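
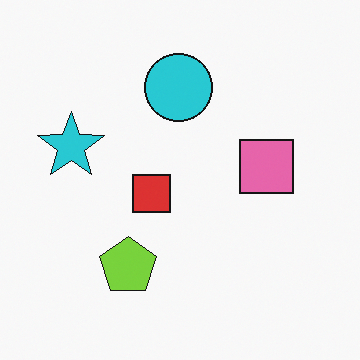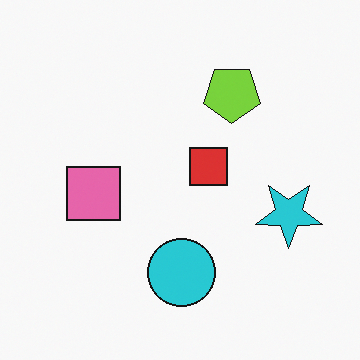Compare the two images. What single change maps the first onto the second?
It was rotated 180°.

The cyan star sits in the left of the first image and the right of the second — consistent with a whole-image 180° rotation.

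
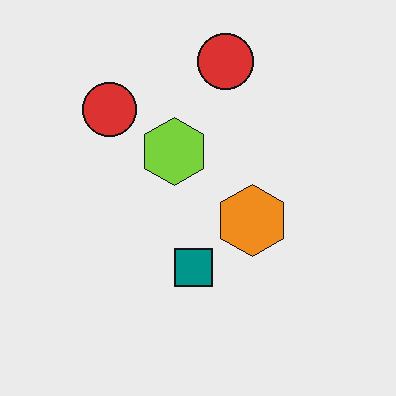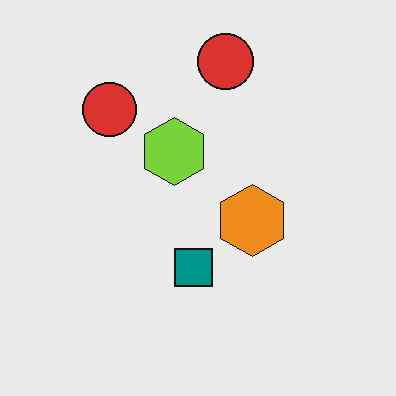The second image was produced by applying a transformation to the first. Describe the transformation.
The transformation is: JPEG-compressed with visible artifacts.

Blocky 8×8 compression artifacts appear around shape edges and the flat background shows ringing — characteristic JPEG degradation.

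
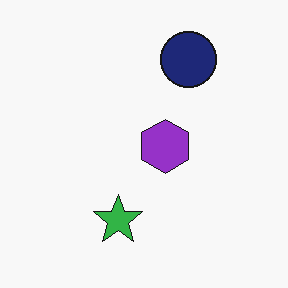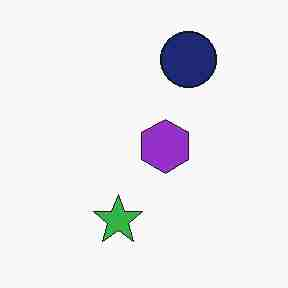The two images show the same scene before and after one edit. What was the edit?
The second image is the first degraded with heavy JPEG compression.

Blocky 8×8 compression artifacts appear around shape edges and the flat background shows ringing — characteristic JPEG degradation.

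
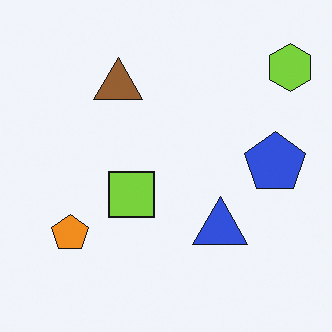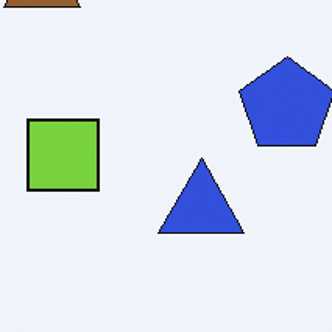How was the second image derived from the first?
The image was cropped to a modestly smaller region and rescaled.

The visible shapes are larger and the field of view is narrower; shapes near the original edges may be partly or wholly outside the frame — a crop-and-rescale.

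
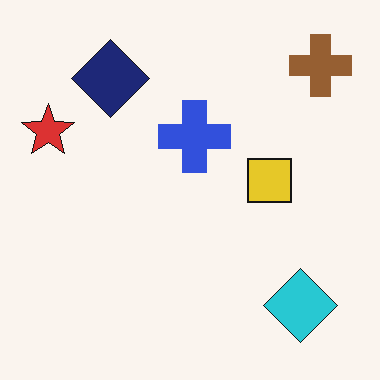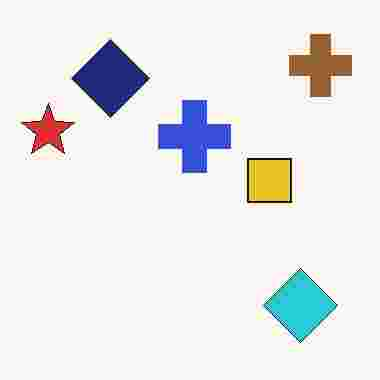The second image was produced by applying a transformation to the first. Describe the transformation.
The image was heavily JPEG-compressed with obvious blocking artifacts.

Blocky 8×8 compression artifacts appear around shape edges and the flat background shows ringing — characteristic JPEG degradation.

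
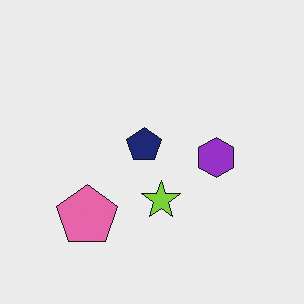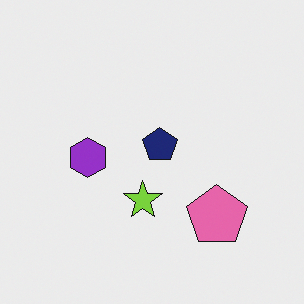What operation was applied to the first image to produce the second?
The transformation is: flipped horizontally (left ↔ right).

The pink pentagon is in the bottom-left of the first image and the bottom-right of the second — shapes on opposite sides of the vertical midline have swapped in a mirror flip.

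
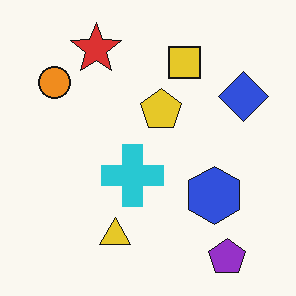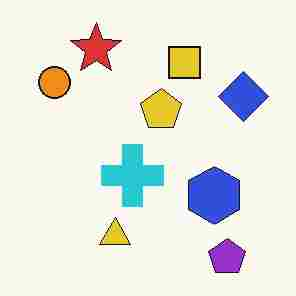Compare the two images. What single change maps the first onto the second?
This is the original image degraded with heavy JPEG compression.

Blocky 8×8 compression artifacts appear around shape edges and the flat background shows ringing — characteristic JPEG degradation.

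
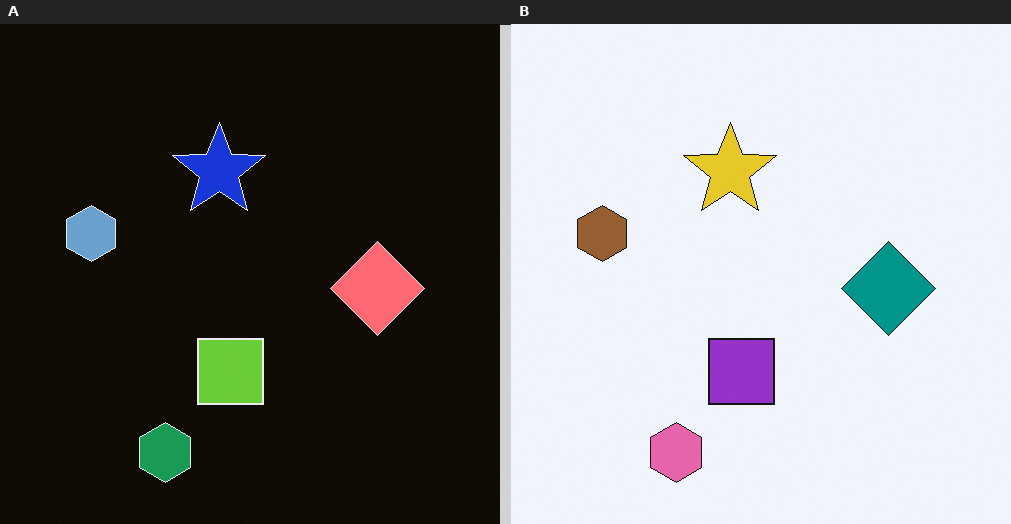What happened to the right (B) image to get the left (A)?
The transformation is: color-inverted (negative).

The light background has become dark and every shape's color is its complement — a photographic negative.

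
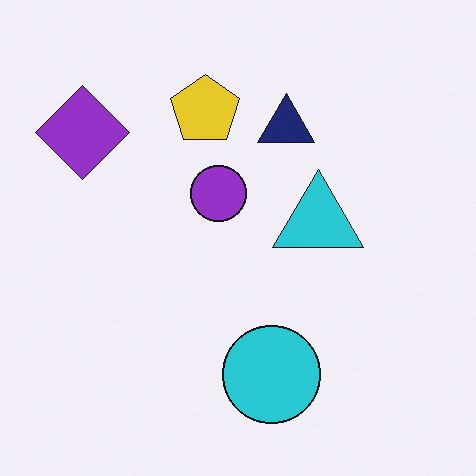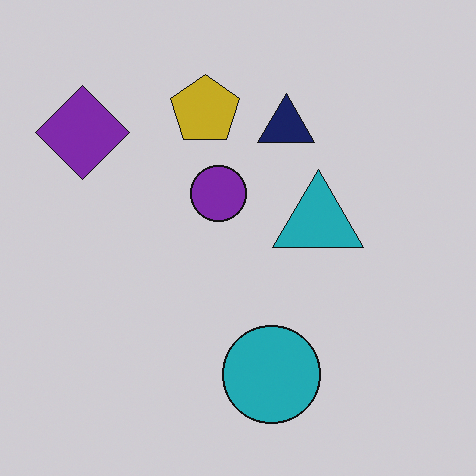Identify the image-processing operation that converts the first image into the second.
This is the original image darkened a little.

Every pixel — background and shapes alike — is uniformly darkened.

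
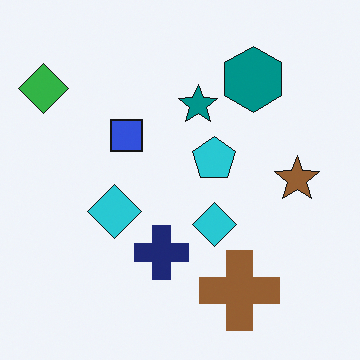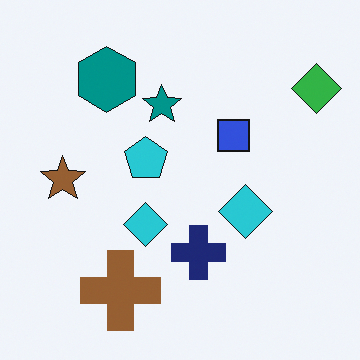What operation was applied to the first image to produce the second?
The image was flipped horizontally (left ↔ right).

The green diamond is in the top-left of the first image and the top-right of the second — shapes on opposite sides of the vertical midline have swapped in a mirror flip.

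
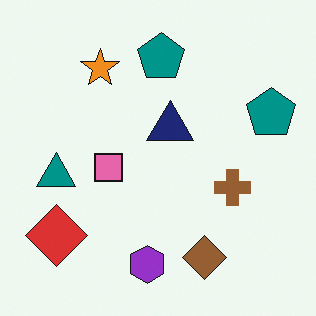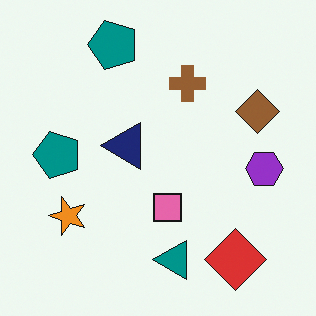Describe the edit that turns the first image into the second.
The image was rotated 90° counter-clockwise.

The red diamond sits in the bottom-left of the first image and the bottom-right of the second — consistent with a whole-image 90° counter-clockwise rotation.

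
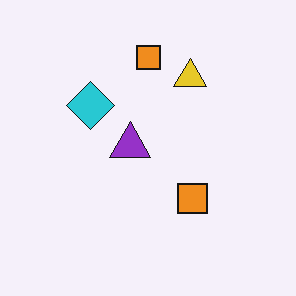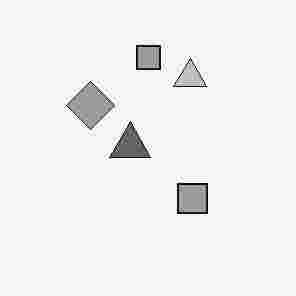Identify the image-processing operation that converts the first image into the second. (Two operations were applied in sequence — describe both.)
Converted to grayscale, then degraded with heavy JPEG compression.

All color is removed — every shape is now a shade of grey. Blocky 8×8 compression artifacts appear around shape edges and the flat background shows ringing — characteristic JPEG degradation.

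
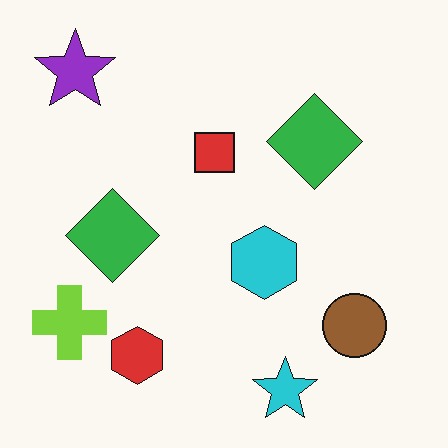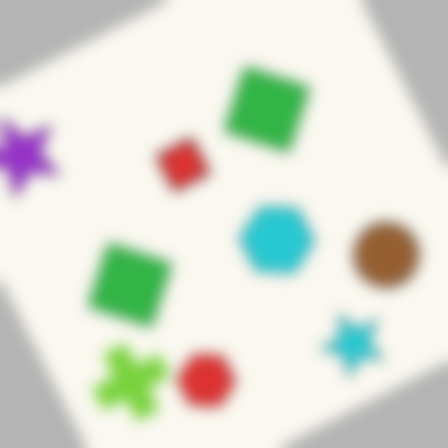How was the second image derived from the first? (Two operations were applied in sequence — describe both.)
This is the original image rotated counter-clockwise by a moderate amount, then strongly gaussian-blurred.

Every shape is tilted by the same angle and the image corners show triangular fill wedges — a whole-image rotation by a non-right angle. Shape edges and outlines are uniformly softened across the whole image.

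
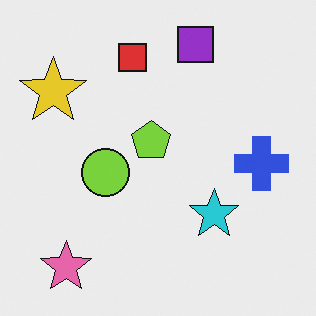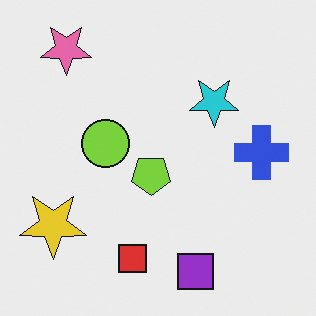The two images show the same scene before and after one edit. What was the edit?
This is the original image flipped vertically (top ↔ bottom).

The purple square is in the top of the first image and the bottom of the second — shapes on opposite sides of the horizontal midline have swapped in a mirror flip.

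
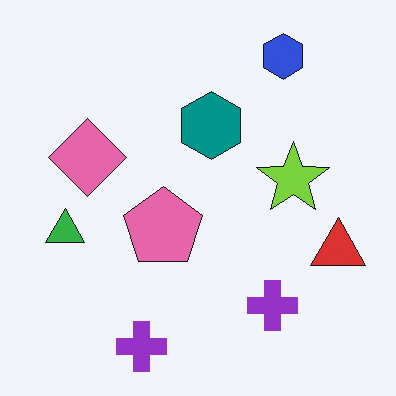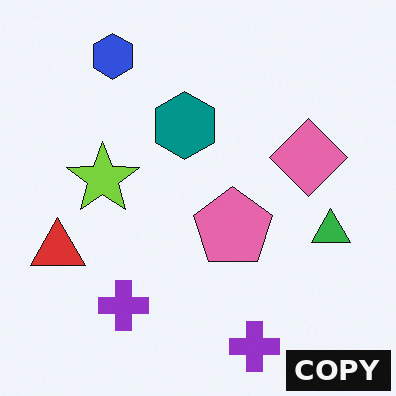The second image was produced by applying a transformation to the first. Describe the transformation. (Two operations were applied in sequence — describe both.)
It was flipped horizontally (left ↔ right), then watermarked with the text "COPY" in the lower-right corner.

The red triangle is in the right of the first image and the left of the second — shapes on opposite sides of the vertical midline have swapped in a mirror flip. A dark label reading "COPY" appears in the lower-right corner.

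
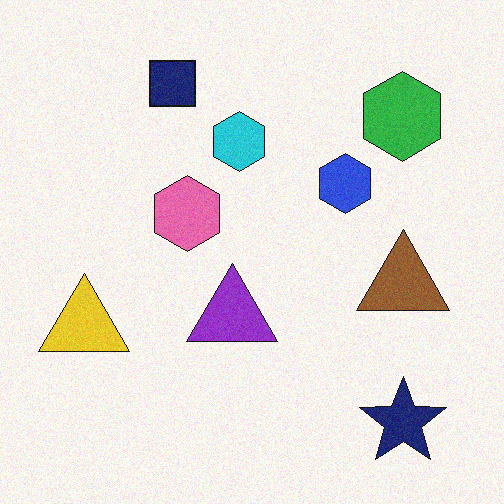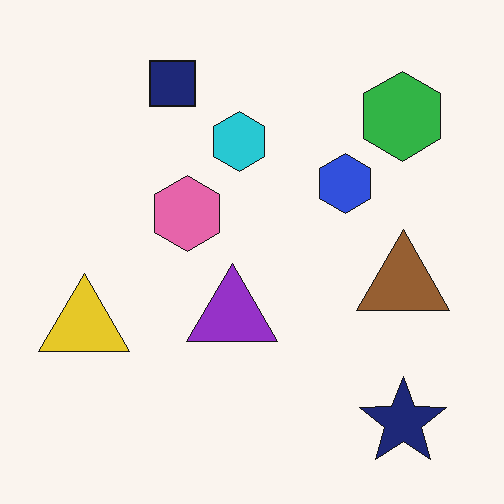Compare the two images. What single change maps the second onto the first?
The transformation is: degraded with a light layer of grain.

Random speckle covers the whole image, including the flat background.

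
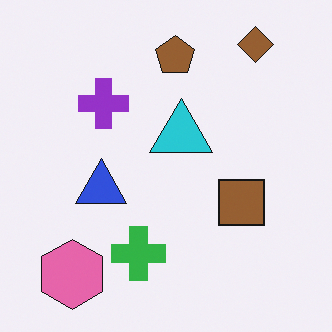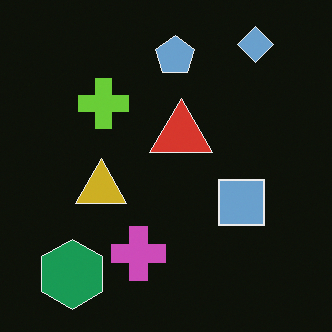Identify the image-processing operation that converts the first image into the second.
This is the original image color-inverted (negative).

The light background has become dark and every shape's color is its complement — a photographic negative.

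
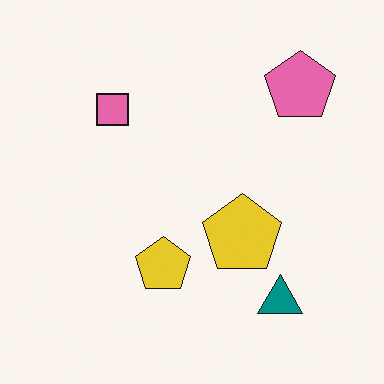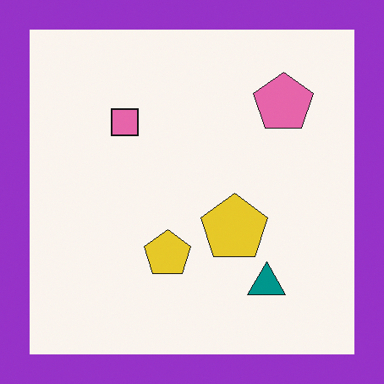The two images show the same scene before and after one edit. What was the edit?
The image was framed with a purple border.

A solid purple frame runs around the edge of the second image, with the content slightly shrunk inside it.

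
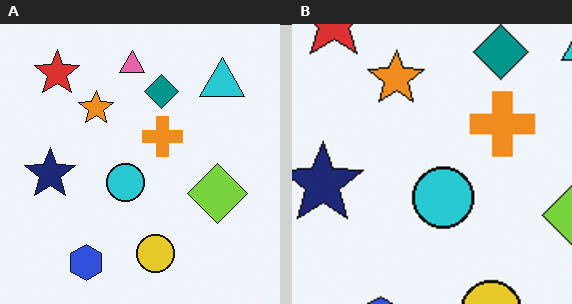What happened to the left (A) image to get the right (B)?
The right (B) image is the left (A) cropped slightly and scaled back up.

The visible shapes are larger and the field of view is narrower; shapes near the original edges may be partly or wholly outside the frame — a crop-and-rescale.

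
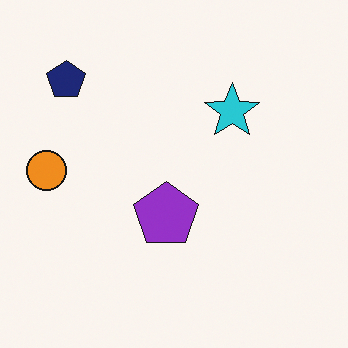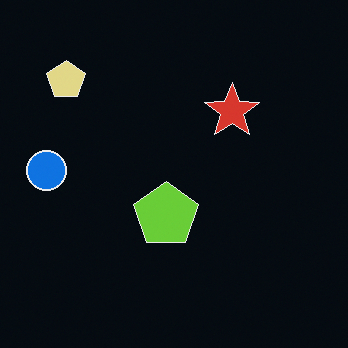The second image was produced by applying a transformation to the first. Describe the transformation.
Color-inverted (negative).

The light background has become dark and every shape's color is its complement — a photographic negative.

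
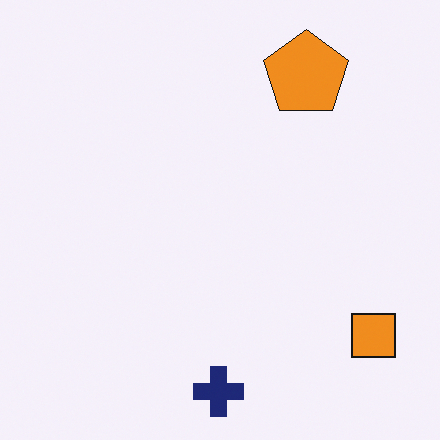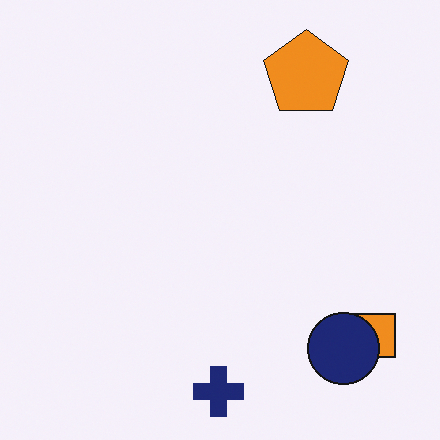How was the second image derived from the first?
The image was overlaid with an additional navy circle.

A navy circle appears in the second image that is absent from the first.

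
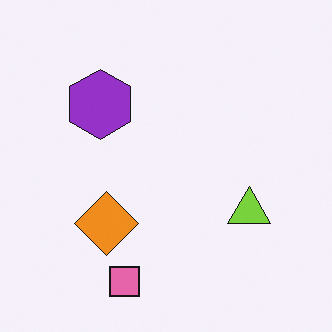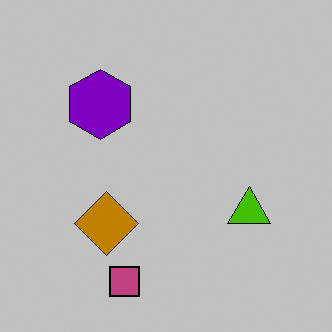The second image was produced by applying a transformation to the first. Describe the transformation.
The transformation is: aggressively posterized.

Each flat color has snapped to a coarser quantized level — most visibly, the near-white background has dropped to a flat grey.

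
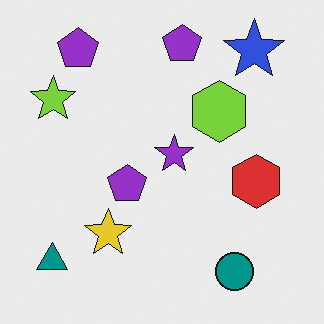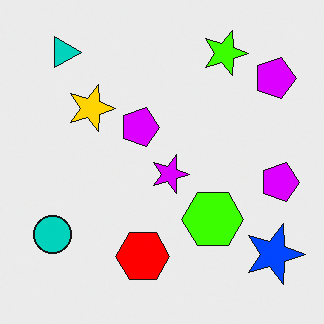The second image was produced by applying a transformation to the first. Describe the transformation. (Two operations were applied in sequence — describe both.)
The transformation is: rotated 90° clockwise, then heavily oversaturated.

The teal triangle sits in the bottom-left of the first image and the top-left of the second — consistent with a whole-image 90° clockwise rotation. All colors are more vivid — a global saturation change.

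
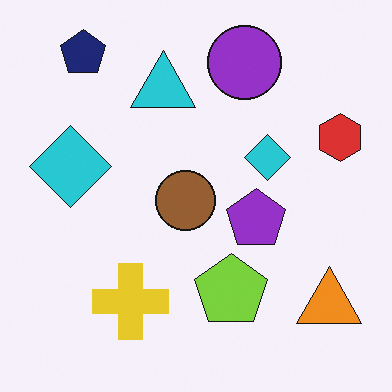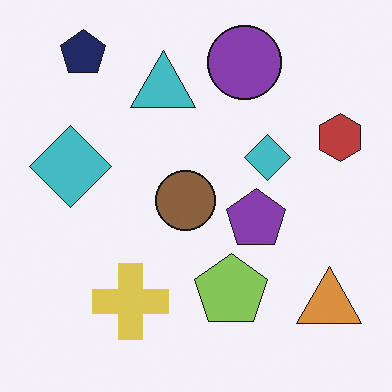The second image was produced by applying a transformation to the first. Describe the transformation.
The image was slightly desaturated.

All colors are more muted and greyish — a global saturation change.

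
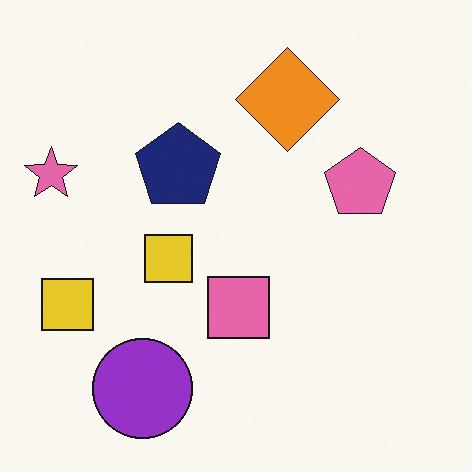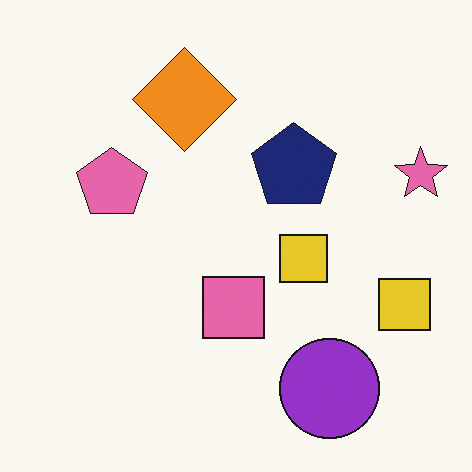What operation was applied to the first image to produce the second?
The transformation is: flipped horizontally (left ↔ right).

The pink star is in the left of the first image and the right of the second — shapes on opposite sides of the vertical midline have swapped in a mirror flip.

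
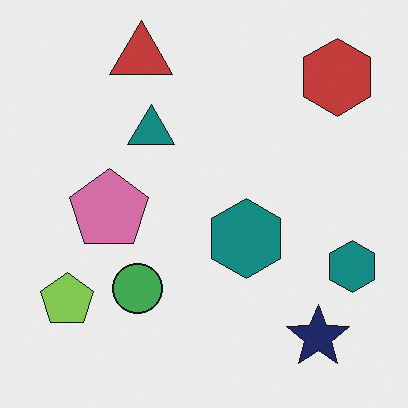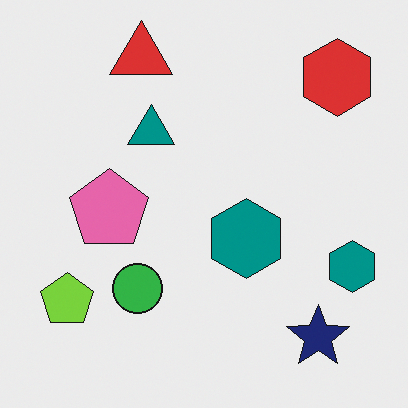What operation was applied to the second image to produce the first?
It was slightly desaturated.

All colors are more muted and greyish — a global saturation change.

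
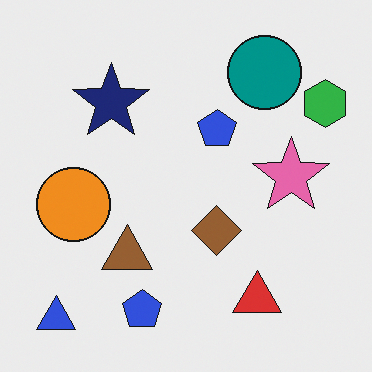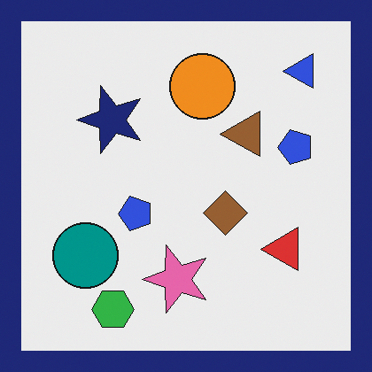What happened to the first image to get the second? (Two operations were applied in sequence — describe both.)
The image was transposed (reflected across the top-left ↔ bottom-right diagonal), then framed with a navy border.

Shapes have swapped their row and column positions — what was in the top-right is now in the bottom-left — a diagonal reflection. A solid navy frame runs around the edge of the second image, with the content slightly shrunk inside it.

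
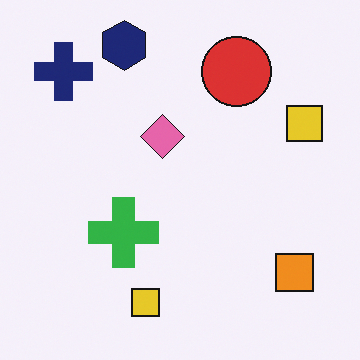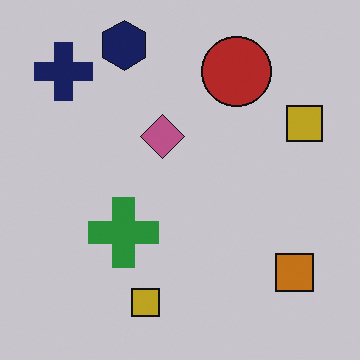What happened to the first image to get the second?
It was darkened a little.

Every pixel — background and shapes alike — is uniformly darkened.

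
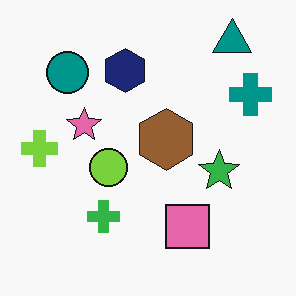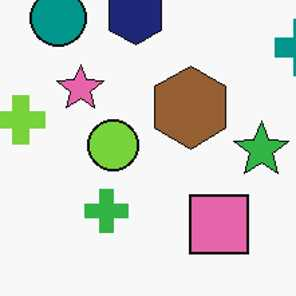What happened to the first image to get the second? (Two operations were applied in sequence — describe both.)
The image was cropped to a modestly smaller region and rescaled, then JPEG-compressed with visible artifacts.

The visible shapes are larger and the field of view is narrower; shapes near the original edges may be partly or wholly outside the frame — a crop-and-rescale. Blocky 8×8 compression artifacts appear around shape edges and the flat background shows ringing — characteristic JPEG degradation.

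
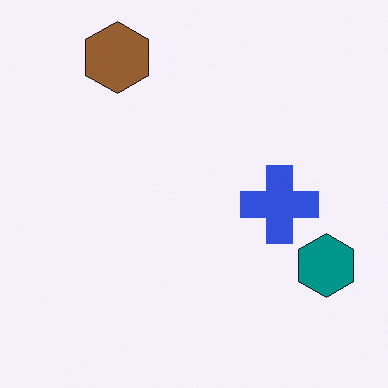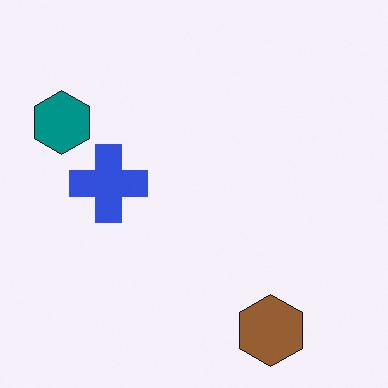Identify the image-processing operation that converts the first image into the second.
The transformation is: rotated 180°.

The brown hexagon sits in the top-left of the first image and the bottom-right of the second — consistent with a whole-image 180° rotation.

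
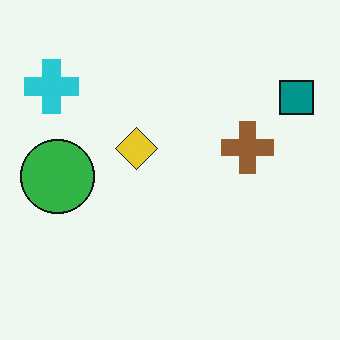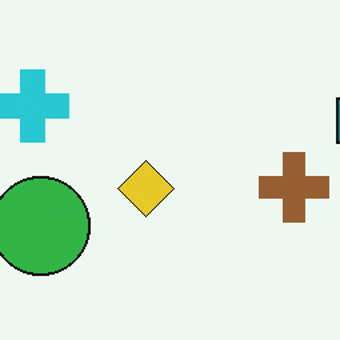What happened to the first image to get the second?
The image was cropped slightly and scaled back up.

The visible shapes are larger and the field of view is narrower; shapes near the original edges may be partly or wholly outside the frame — a crop-and-rescale.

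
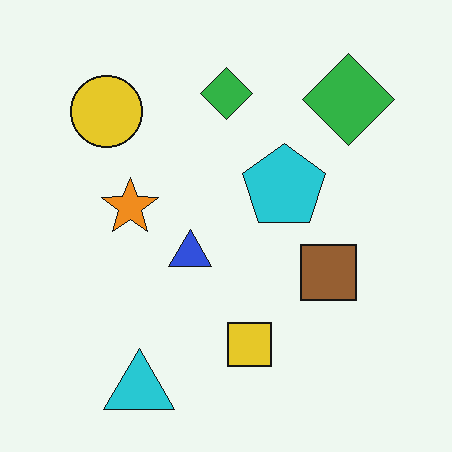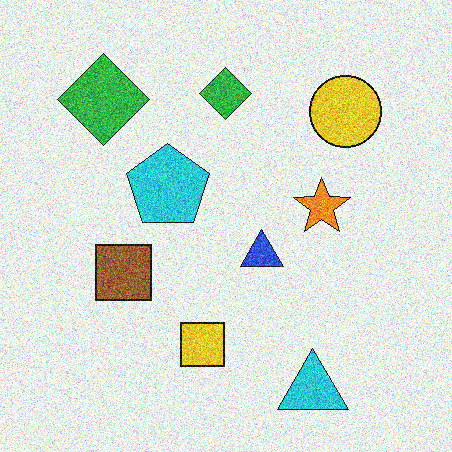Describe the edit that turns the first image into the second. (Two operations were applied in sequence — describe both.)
It was degraded with heavy additive noise, then flipped horizontally (left ↔ right).

Random speckle covers the whole image, including the flat background. The yellow circle is in the top-left of the first image and the top-right of the second — shapes on opposite sides of the vertical midline have swapped in a mirror flip.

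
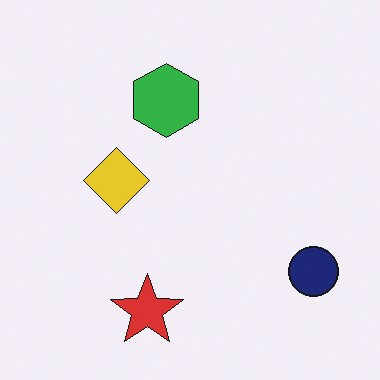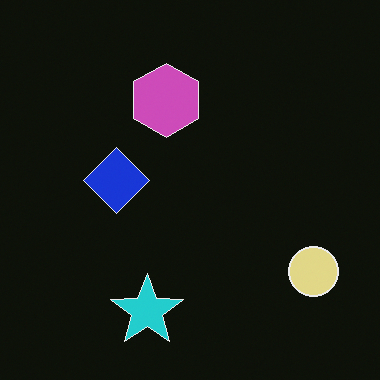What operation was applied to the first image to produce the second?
The second image is the first color-inverted (negative).

The light background has become dark and every shape's color is its complement — a photographic negative.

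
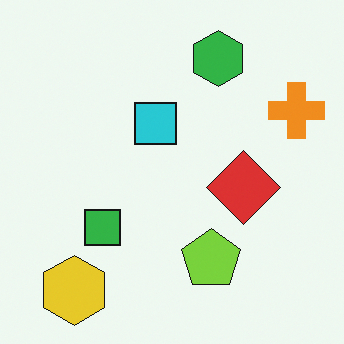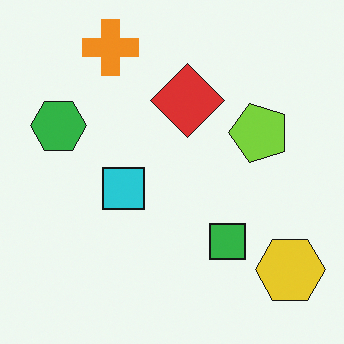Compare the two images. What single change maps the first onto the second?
It was rotated 90° counter-clockwise.

The yellow hexagon sits in the bottom-left of the first image and the bottom-right of the second — consistent with a whole-image 90° counter-clockwise rotation.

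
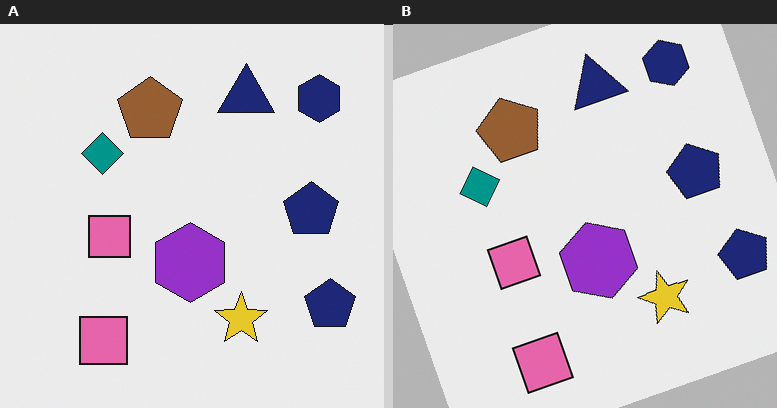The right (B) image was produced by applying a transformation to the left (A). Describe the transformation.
The transformation is: rotated counter-clockwise by a clearly visible amount.

Every shape is tilted by the same angle and the image corners show triangular fill wedges — a whole-image rotation by a non-right angle.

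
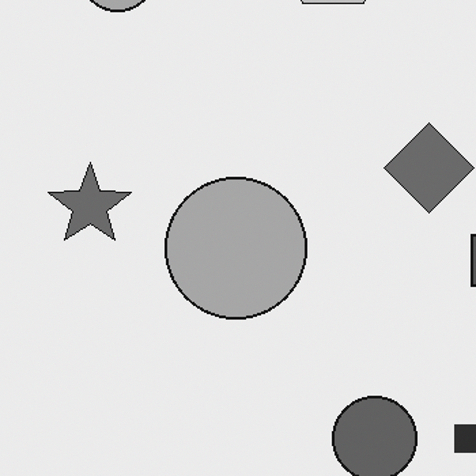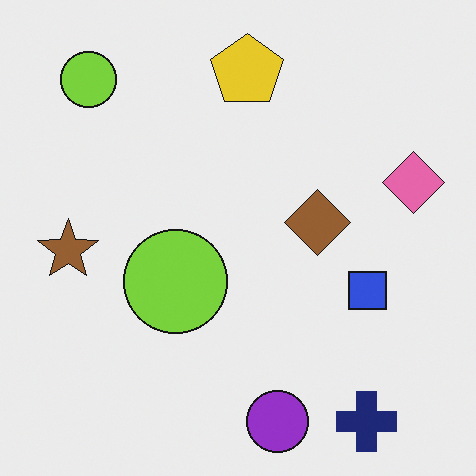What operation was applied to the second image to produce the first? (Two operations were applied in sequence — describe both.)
This is the original image converted to grayscale, then cropped slightly and scaled back up.

All color is removed — every shape is now a shade of grey. The visible shapes are larger and the field of view is narrower; shapes near the original edges may be partly or wholly outside the frame — a crop-and-rescale.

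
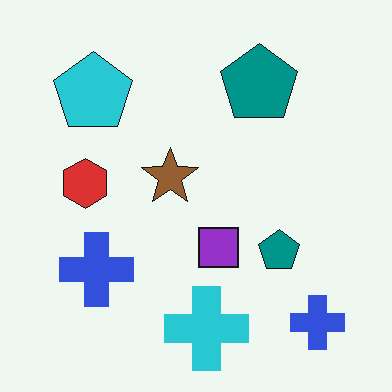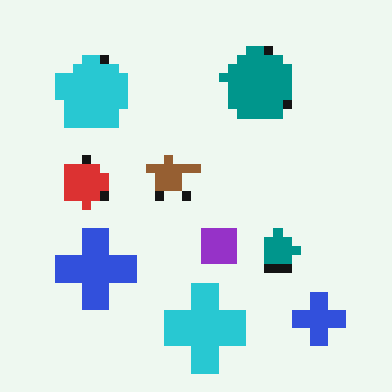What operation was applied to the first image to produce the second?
Coarsely pixelated.

Shapes are reduced to large square blocks; fine edges and outlines are lost — a downscale-then-upscale (mosaic) effect.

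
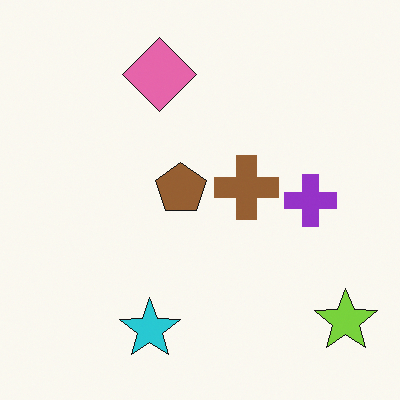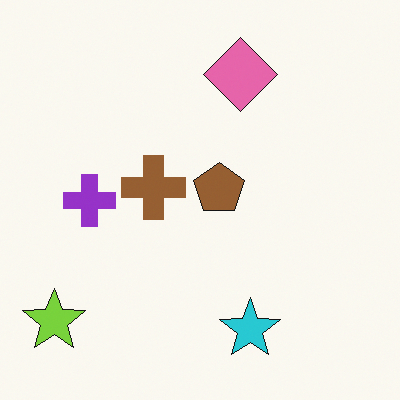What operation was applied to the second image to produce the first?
This is the original image flipped horizontally (left ↔ right).

The lime star is in the bottom-left of the second image and the bottom-right of the first — shapes on opposite sides of the vertical midline have swapped in a mirror flip.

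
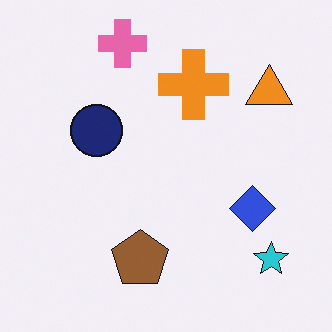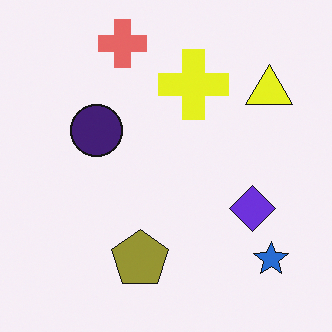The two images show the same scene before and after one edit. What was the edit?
The image was hue-shifted slightly.

Every shape's color has rotated by the same amount around the hue wheel — a uniform hue shift.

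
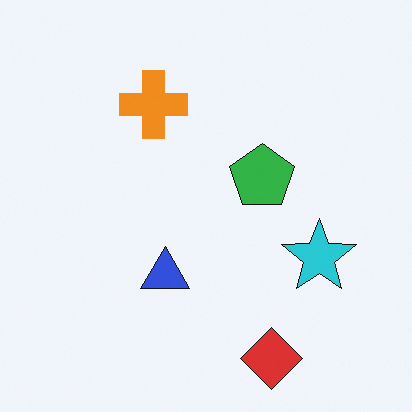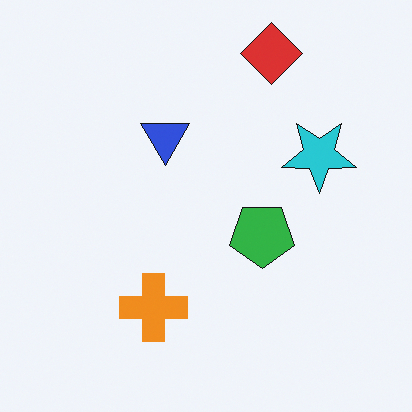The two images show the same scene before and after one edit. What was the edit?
This is the original image flipped vertically (top ↔ bottom).

The red diamond is in the bottom of the first image and the top of the second — shapes on opposite sides of the horizontal midline have swapped in a mirror flip.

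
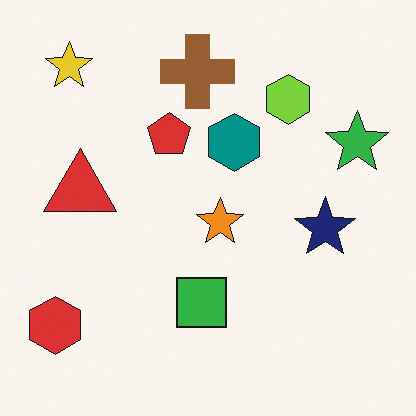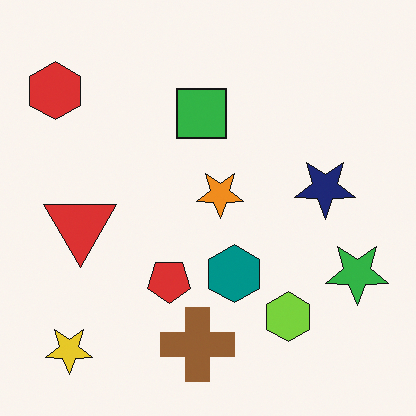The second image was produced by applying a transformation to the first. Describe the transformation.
The second image is the first flipped vertically (top ↔ bottom).

The yellow star is in the top-left of the first image and the bottom-left of the second — shapes on opposite sides of the horizontal midline have swapped in a mirror flip.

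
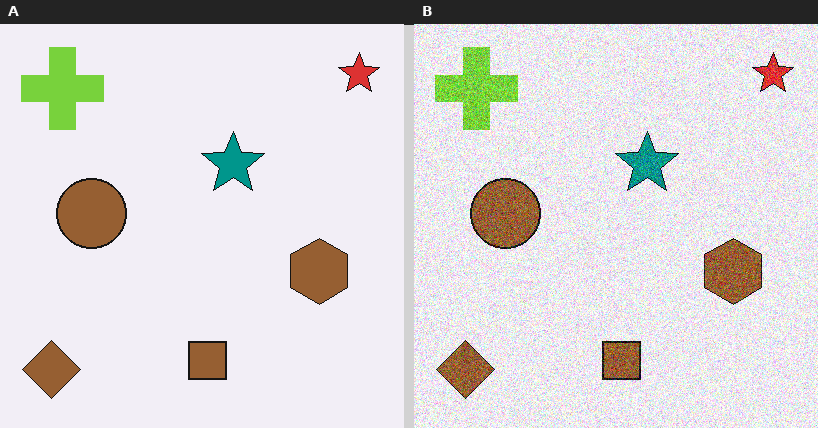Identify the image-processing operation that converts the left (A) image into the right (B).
This is the original image degraded with a thick layer of grain.

Random speckle covers the whole image, including the flat background.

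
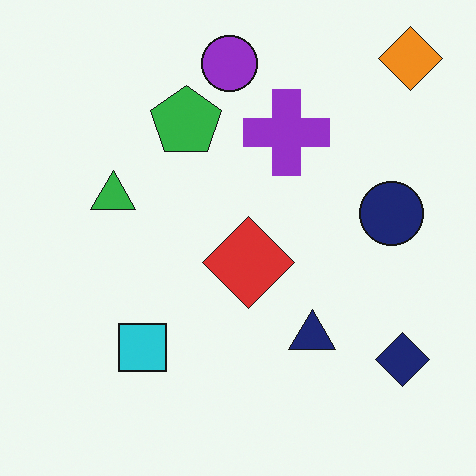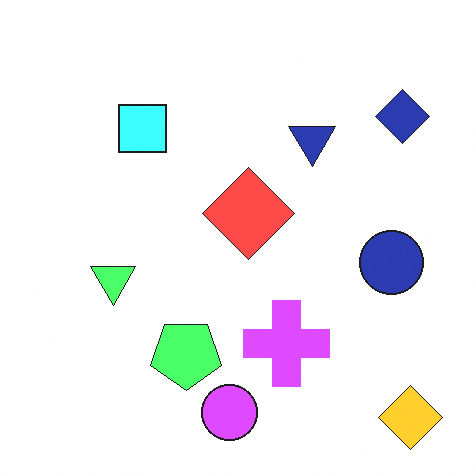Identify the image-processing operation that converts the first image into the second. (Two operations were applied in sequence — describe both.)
Flipped vertically (top ↔ bottom), then substantially brightened.

The orange diamond is in the top-right of the first image and the bottom-right of the second — shapes on opposite sides of the horizontal midline have swapped in a mirror flip. Every pixel — background and shapes alike — is uniformly brightened.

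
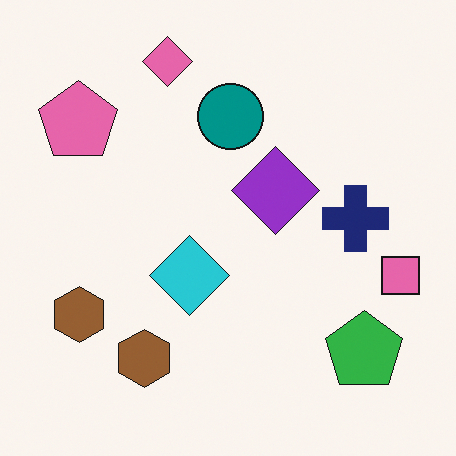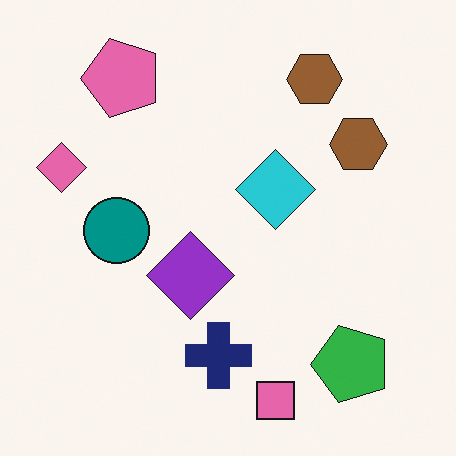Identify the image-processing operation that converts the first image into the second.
This is the original image transposed (reflected across the top-left ↔ bottom-right diagonal).

Shapes have swapped their row and column positions — what was in the top-right is now in the bottom-left — a diagonal reflection.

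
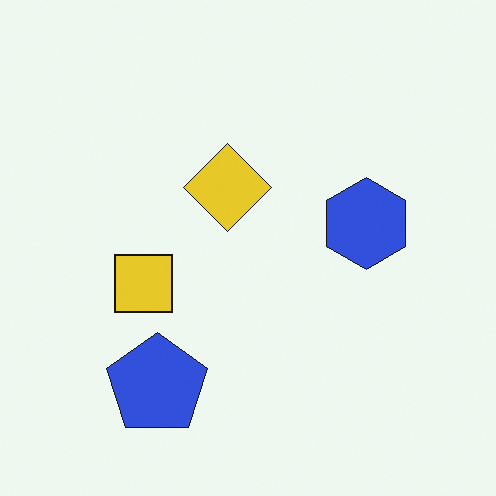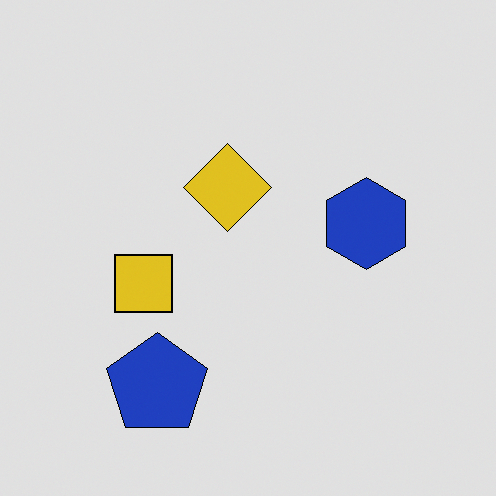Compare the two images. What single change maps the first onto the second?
This is the original image moderately posterized.

Each flat color has snapped to a coarser quantized level — most visibly, the near-white background has dropped to a flat grey.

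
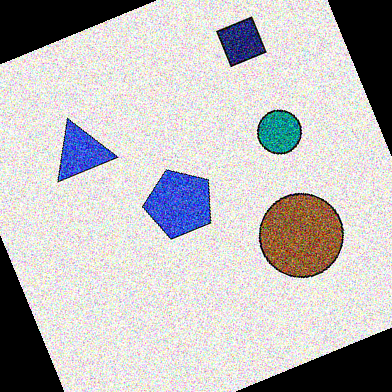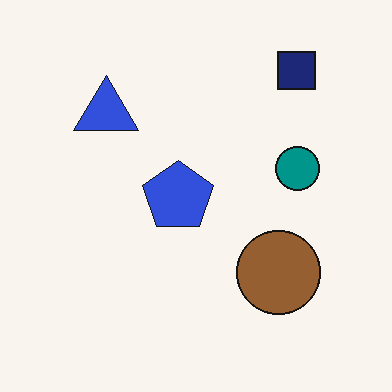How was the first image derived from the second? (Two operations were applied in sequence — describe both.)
It was degraded with strong gaussian noise, then rotated counter-clockwise by a clearly visible amount.

Random speckle covers the whole image, including the flat background. Every shape is tilted by the same angle and the image corners show triangular fill wedges — a whole-image rotation by a non-right angle.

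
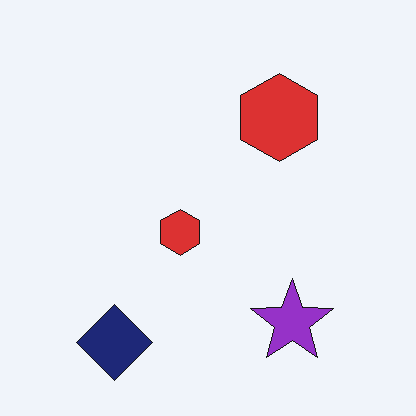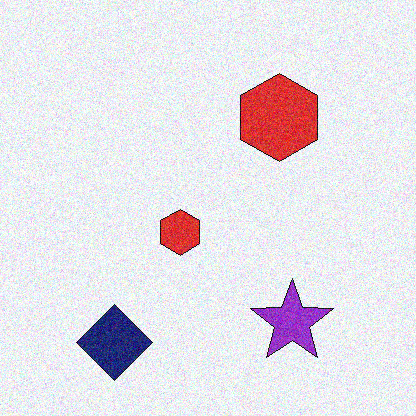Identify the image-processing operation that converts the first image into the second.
It was degraded with visible gaussian noise.

Random speckle covers the whole image, including the flat background.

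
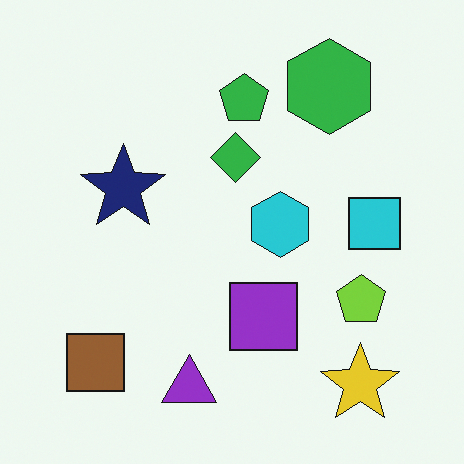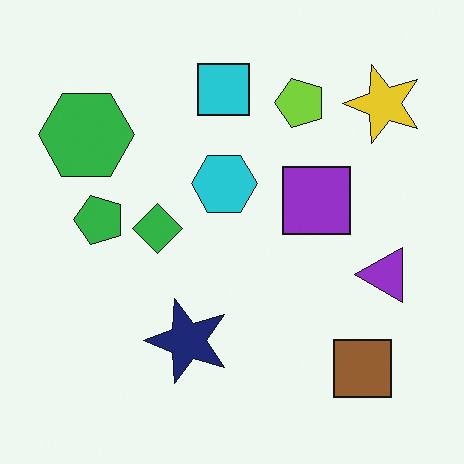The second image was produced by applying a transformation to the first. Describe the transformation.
The image was rotated 90° counter-clockwise.

The yellow star sits in the bottom-right of the first image and the top-right of the second — consistent with a whole-image 90° counter-clockwise rotation.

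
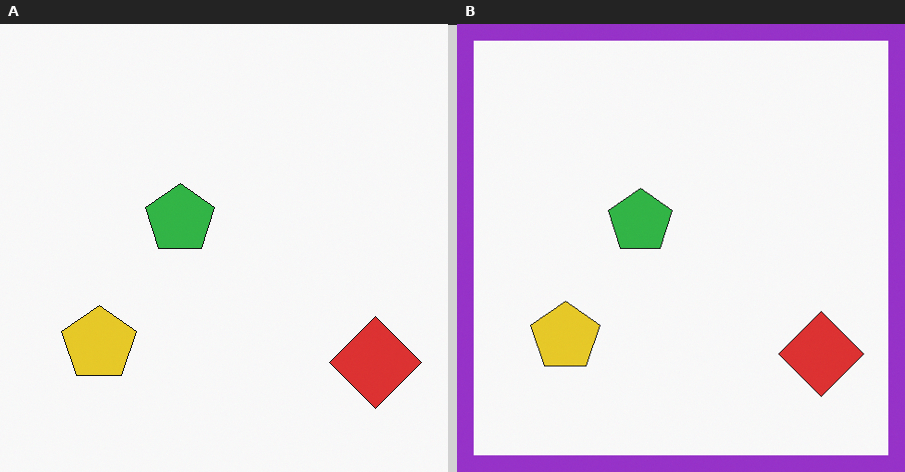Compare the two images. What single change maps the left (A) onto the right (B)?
The right (B) image is the left (A) framed with a purple border.

A solid purple frame runs around the edge of the right (B) image, with the content slightly shrunk inside it.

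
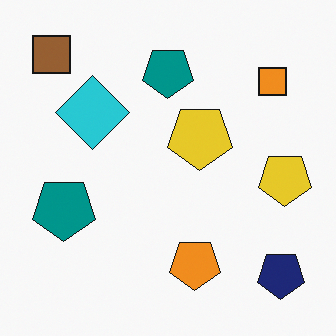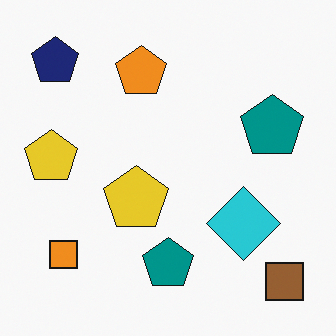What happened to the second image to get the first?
It was rotated 180°.

The brown square sits in the bottom-right of the second image and the top-left of the first — consistent with a whole-image 180° rotation.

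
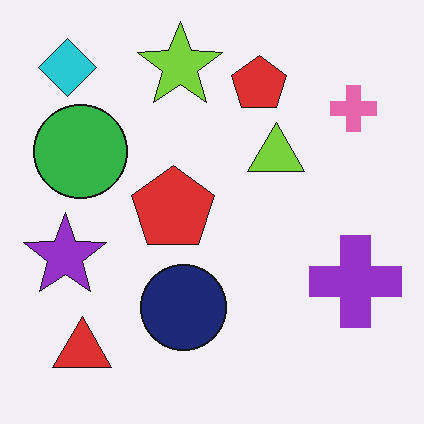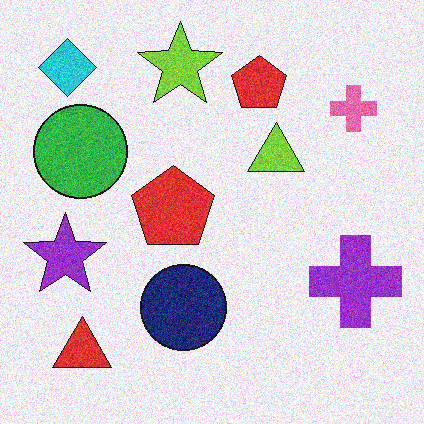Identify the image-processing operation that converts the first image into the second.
Degraded with moderate additive noise.

Random speckle covers the whole image, including the flat background.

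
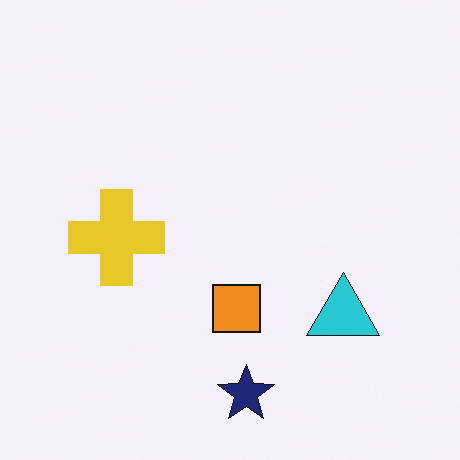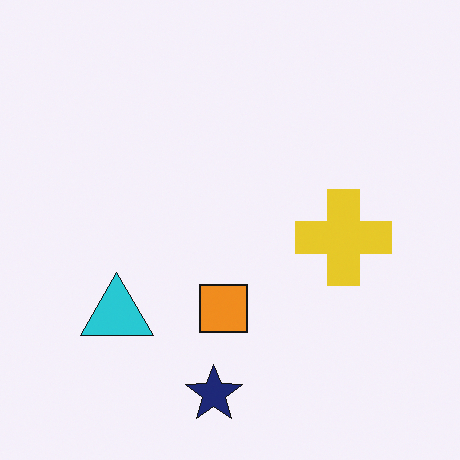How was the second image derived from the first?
This is the original image flipped horizontally (left ↔ right).

The yellow cross is in the left of the first image and the right of the second — shapes on opposite sides of the vertical midline have swapped in a mirror flip.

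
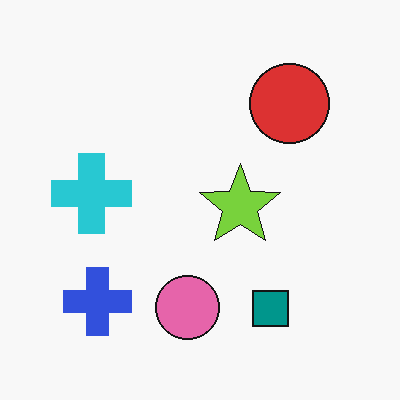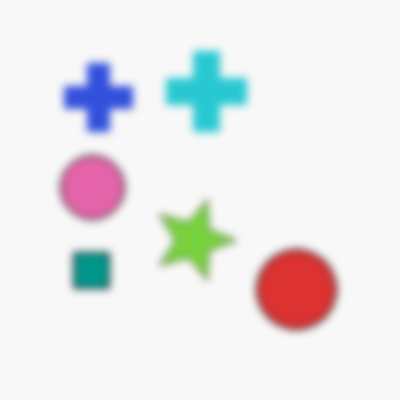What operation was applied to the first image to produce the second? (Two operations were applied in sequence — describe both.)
The transformation is: moderately blurred, then rotated 90° clockwise.

Shape edges and outlines are uniformly softened across the whole image. The blue cross sits in the bottom-left of the first image and the top-left of the second — consistent with a whole-image 90° clockwise rotation.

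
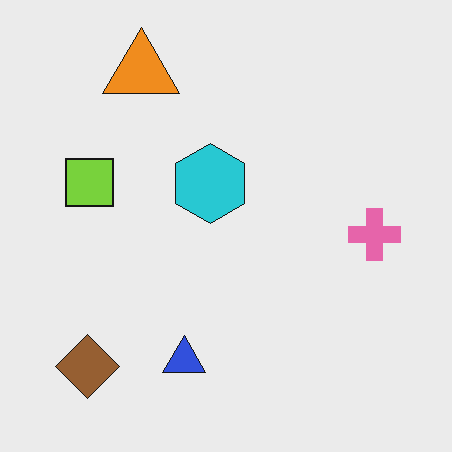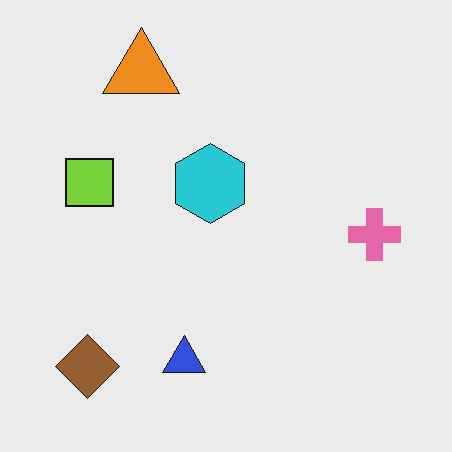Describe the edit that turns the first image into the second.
The image was given moderate JPEG compression.

Blocky 8×8 compression artifacts appear around shape edges and the flat background shows ringing — characteristic JPEG degradation.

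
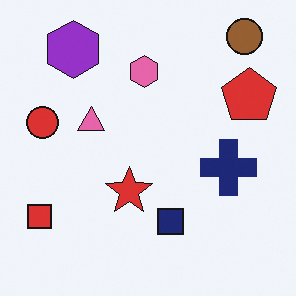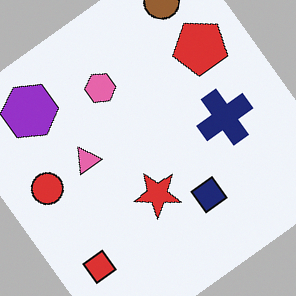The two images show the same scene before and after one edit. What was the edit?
This is the original image rotated counter-clockwise by a large amount — several tens of degrees.

Every shape is tilted by the same angle and the image corners show triangular fill wedges — a whole-image rotation by a non-right angle.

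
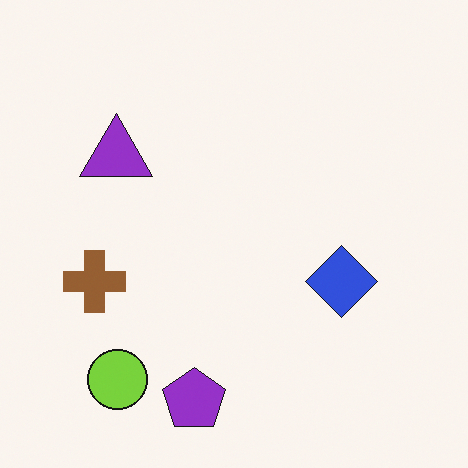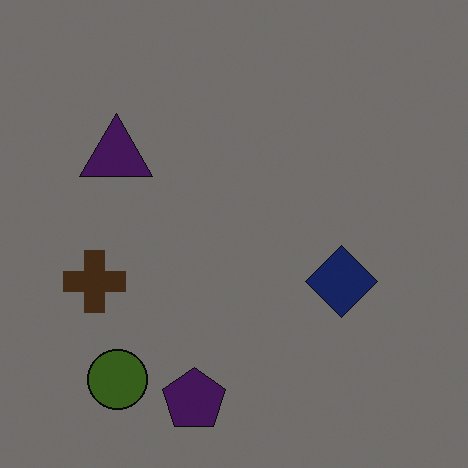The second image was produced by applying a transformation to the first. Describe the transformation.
This is the original image darkened a lot.

Every pixel — background and shapes alike — is uniformly darkened.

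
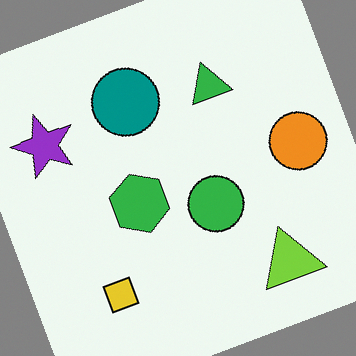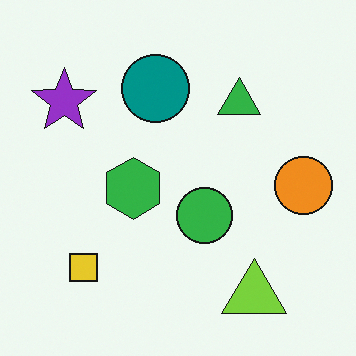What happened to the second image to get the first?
The transformation is: rotated counter-clockwise by a moderate amount.

Every shape is tilted by the same angle and the image corners show triangular fill wedges — a whole-image rotation by a non-right angle.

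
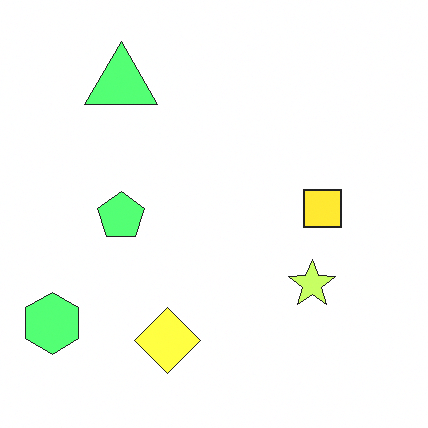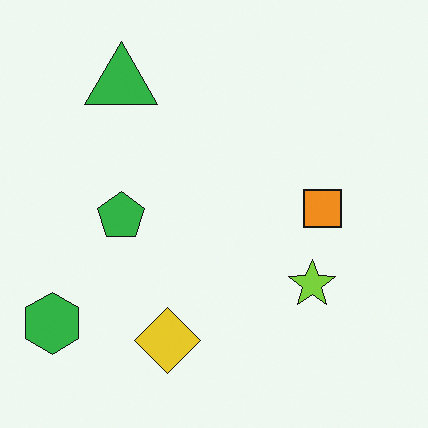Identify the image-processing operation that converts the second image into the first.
The image was brightened a lot.

Every pixel — background and shapes alike — is uniformly brightened.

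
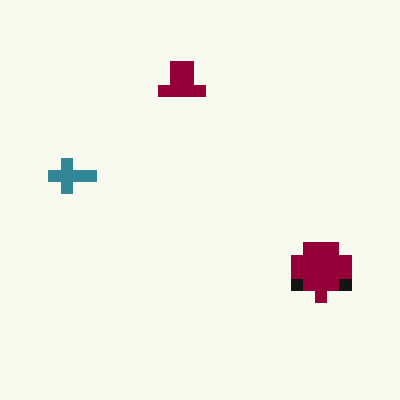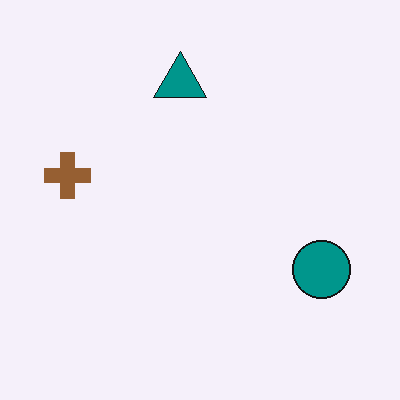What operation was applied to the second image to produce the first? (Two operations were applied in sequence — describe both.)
The image was hue-shifted through roughly half the color wheel, then heavily pixelated into large blocks.

Every shape's color has rotated by the same amount around the hue wheel — a uniform hue shift. Shapes are reduced to large square blocks; fine edges and outlines are lost — a downscale-then-upscale (mosaic) effect.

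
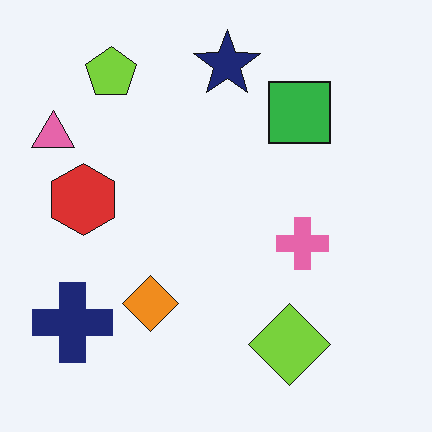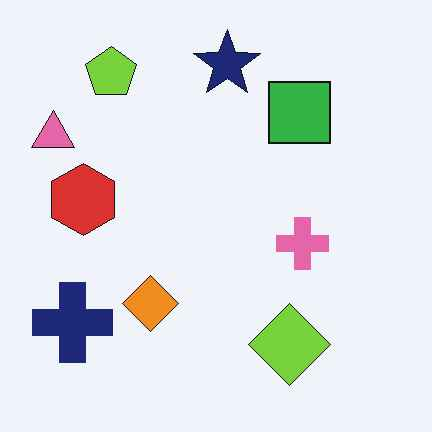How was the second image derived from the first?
The second image is the first JPEG-compressed with visible artifacts.

Blocky 8×8 compression artifacts appear around shape edges and the flat background shows ringing — characteristic JPEG degradation.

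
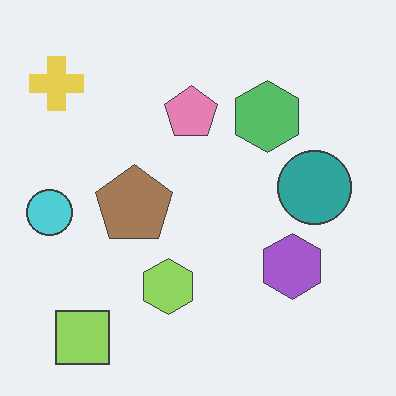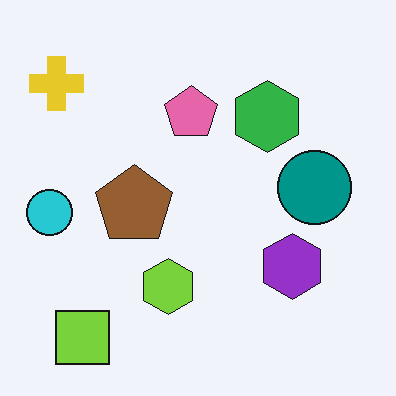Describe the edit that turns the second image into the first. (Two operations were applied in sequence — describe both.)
The transformation is: given slightly reduced contrast, then JPEG-compressed with visible artifacts.

Tones are pushed toward mid-grey across the whole image — a global contrast change. Blocky 8×8 compression artifacts appear around shape edges and the flat background shows ringing — characteristic JPEG degradation.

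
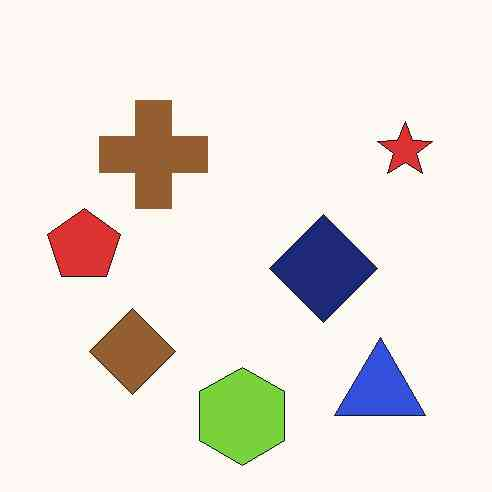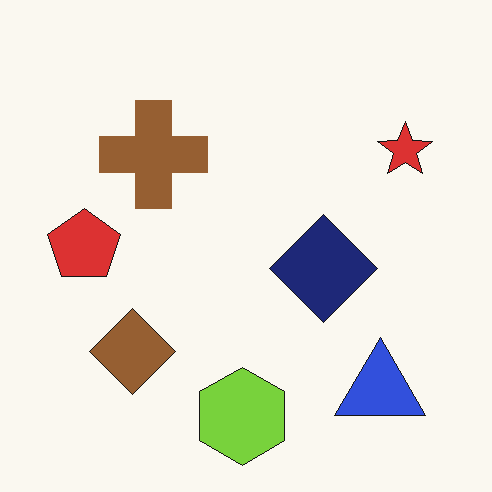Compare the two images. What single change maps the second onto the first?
The image was given moderate JPEG compression.

Blocky 8×8 compression artifacts appear around shape edges and the flat background shows ringing — characteristic JPEG degradation.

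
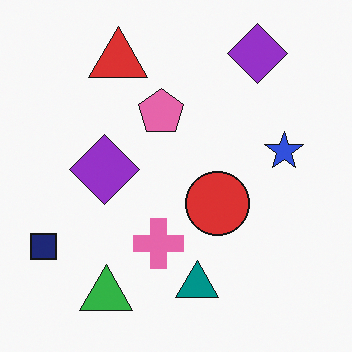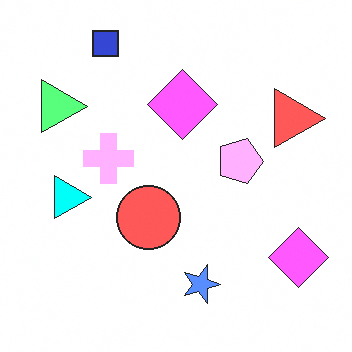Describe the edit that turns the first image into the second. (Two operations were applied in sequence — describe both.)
Rotated 90° clockwise, then brightened a lot.

The navy square sits in the bottom-left of the first image and the top-left of the second — consistent with a whole-image 90° clockwise rotation. Every pixel — background and shapes alike — is uniformly brightened.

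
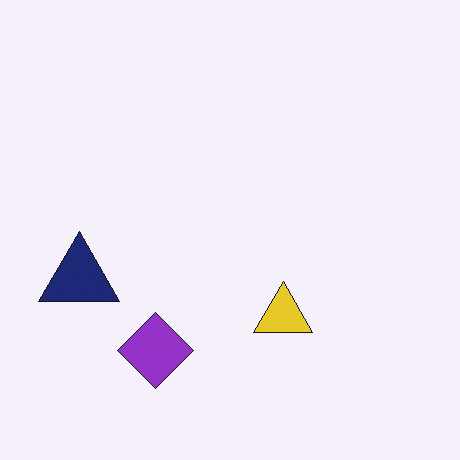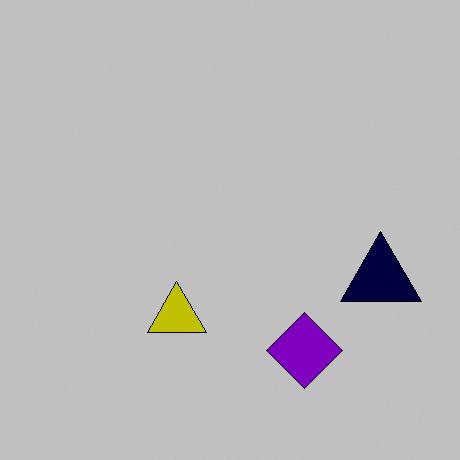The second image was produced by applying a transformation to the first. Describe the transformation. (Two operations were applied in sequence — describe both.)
This is the original image aggressively posterized, then flipped horizontally (left ↔ right).

Each flat color has snapped to a coarser quantized level — most visibly, the near-white background has dropped to a flat grey. The navy triangle is in the left of the first image and the right of the second — shapes on opposite sides of the vertical midline have swapped in a mirror flip.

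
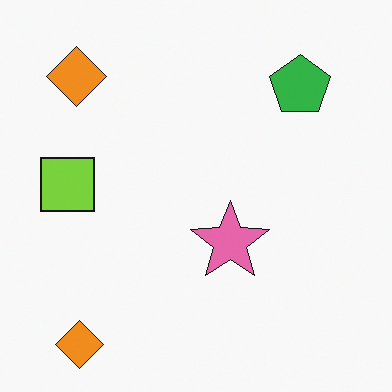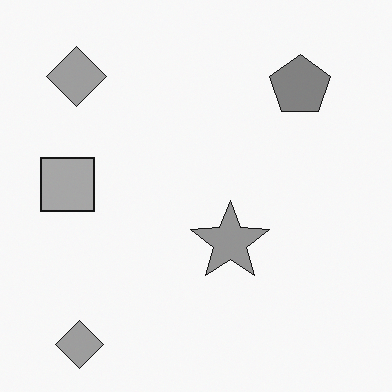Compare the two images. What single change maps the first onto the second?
The transformation is: converted to grayscale.

All color is removed — every shape is now a shade of grey.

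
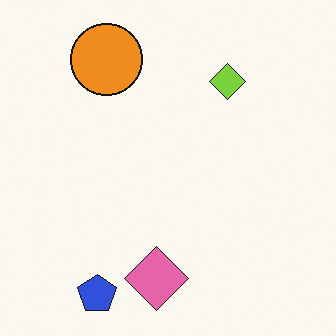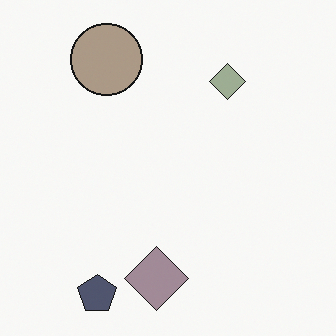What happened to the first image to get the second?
It was heavily desaturated.

All colors are more muted and greyish — a global saturation change.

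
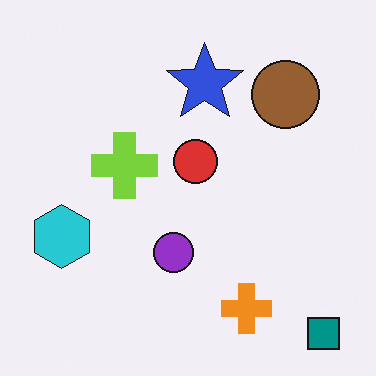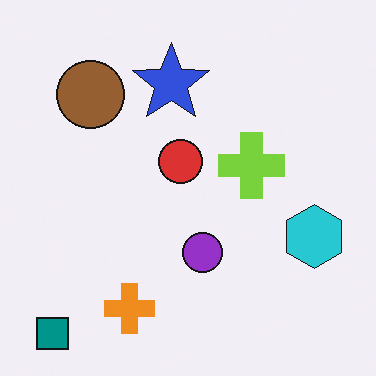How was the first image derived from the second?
The first image is the second flipped horizontally (left ↔ right).

The teal square is in the bottom-left of the second image and the bottom-right of the first — shapes on opposite sides of the vertical midline have swapped in a mirror flip.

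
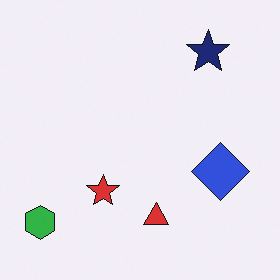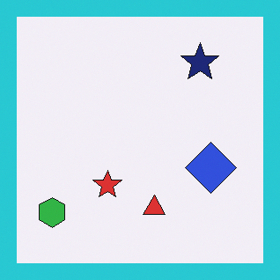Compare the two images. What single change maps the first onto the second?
The transformation is: framed with a cyan border.

A solid cyan frame runs around the edge of the second image, with the content slightly shrunk inside it.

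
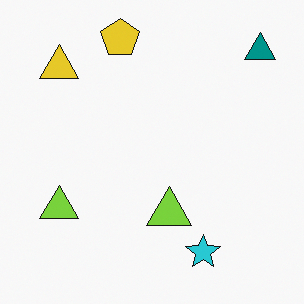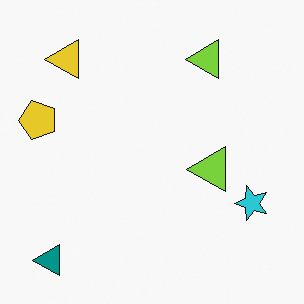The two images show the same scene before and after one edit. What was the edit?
Transposed (reflected across the top-left ↔ bottom-right diagonal).

Shapes have swapped their row and column positions — what was in the top-right is now in the bottom-left — a diagonal reflection.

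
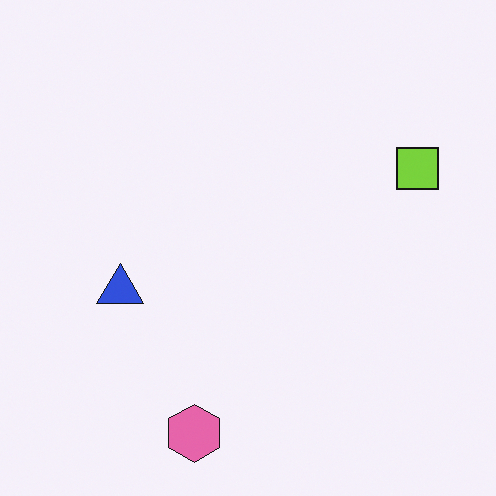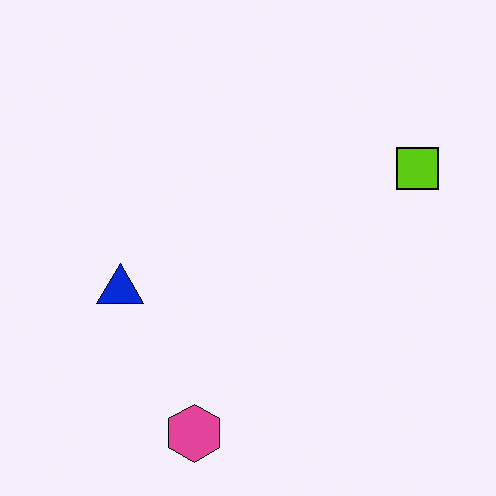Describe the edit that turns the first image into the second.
Given slightly increased contrast.

Tones are pushed away from mid-grey across the whole image — a global contrast change.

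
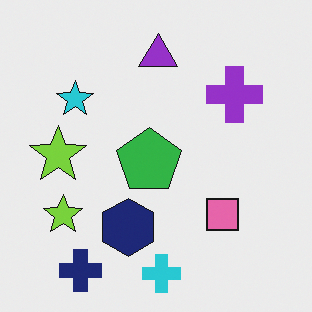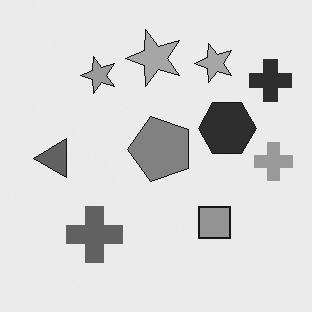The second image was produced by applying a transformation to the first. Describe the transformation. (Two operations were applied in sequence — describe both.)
It was converted to grayscale, then transposed (reflected across the top-left ↔ bottom-right diagonal).

All color is removed — every shape is now a shade of grey. Shapes have swapped their row and column positions — what was in the top-right is now in the bottom-left — a diagonal reflection.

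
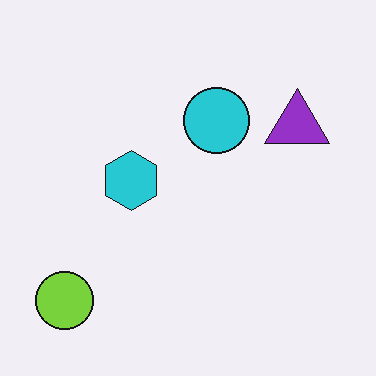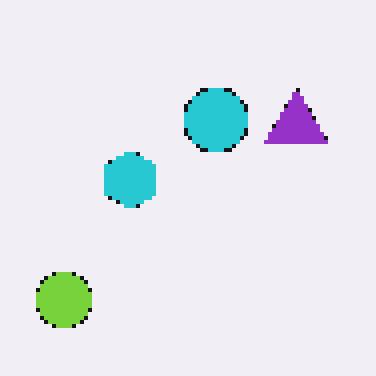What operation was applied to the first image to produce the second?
Mildly pixelated.

Shapes are reduced to large square blocks; fine edges and outlines are lost — a downscale-then-upscale (mosaic) effect.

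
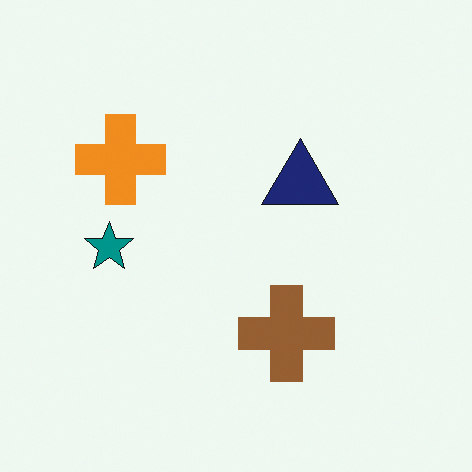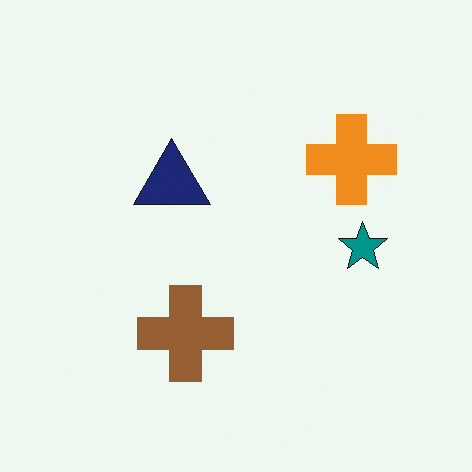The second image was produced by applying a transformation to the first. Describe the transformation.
Flipped horizontally (left ↔ right).

The teal star is in the left of the first image and the right of the second — shapes on opposite sides of the vertical midline have swapped in a mirror flip.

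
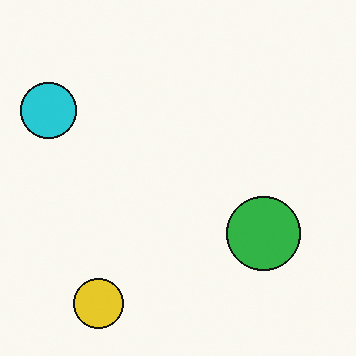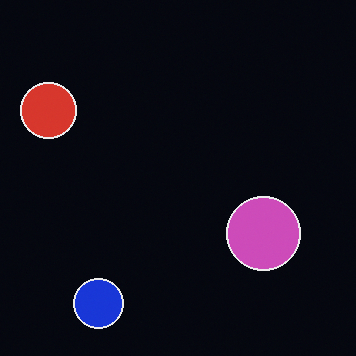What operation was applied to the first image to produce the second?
It was color-inverted (negative).

The light background has become dark and every shape's color is its complement — a photographic negative.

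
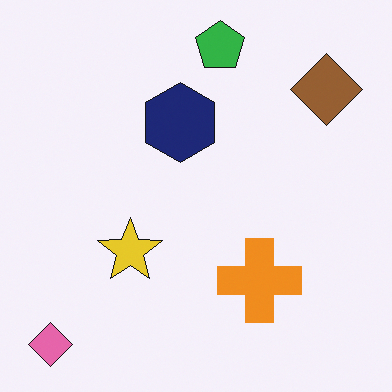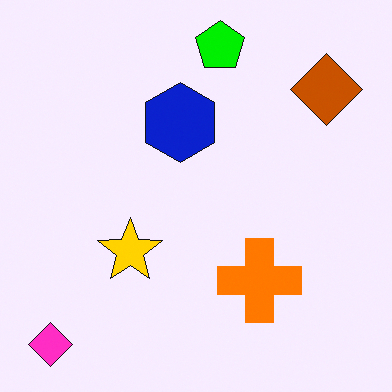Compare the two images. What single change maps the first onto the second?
The transformation is: made much more vivid (saturation change).

All colors are more vivid — a global saturation change.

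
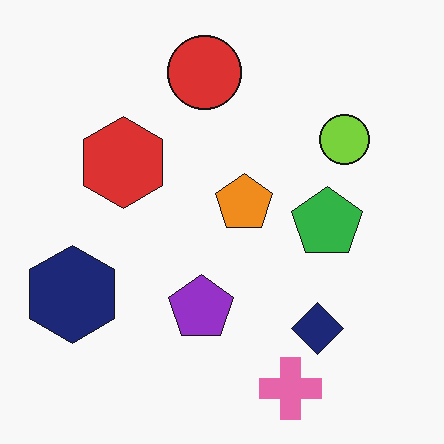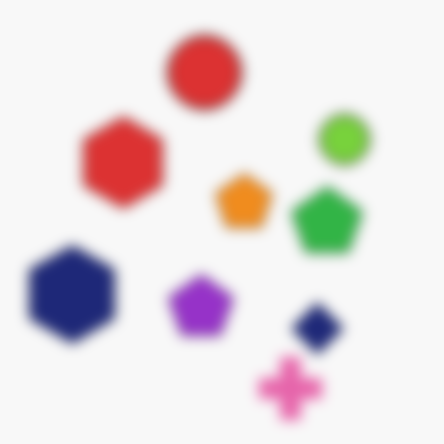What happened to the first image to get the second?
The transformation is: strongly gaussian-blurred.

Shape edges and outlines are uniformly softened across the whole image.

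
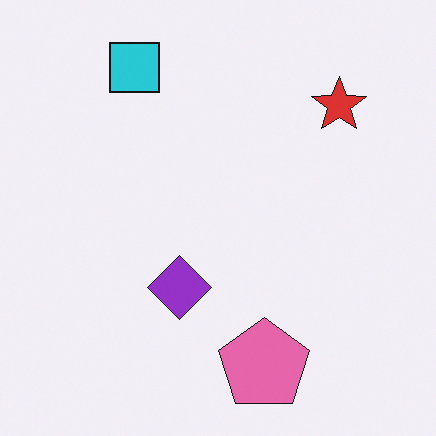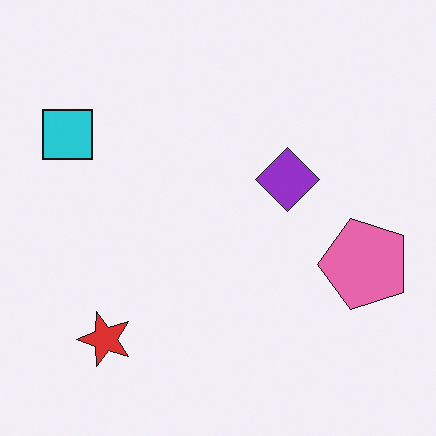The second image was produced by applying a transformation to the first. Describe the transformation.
The image was transposed (reflected across the top-left ↔ bottom-right diagonal).

Shapes have swapped their row and column positions — what was in the top-right is now in the bottom-left — a diagonal reflection.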